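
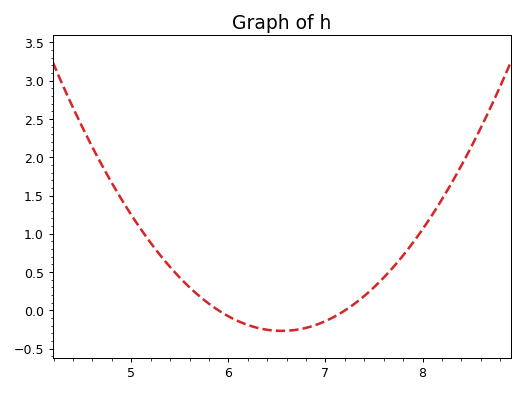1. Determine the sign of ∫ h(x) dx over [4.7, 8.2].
positive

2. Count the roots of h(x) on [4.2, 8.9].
2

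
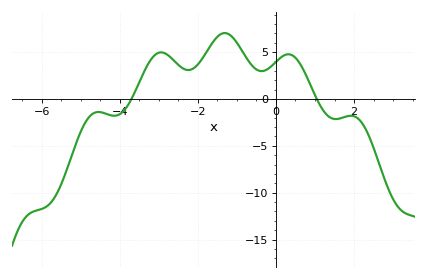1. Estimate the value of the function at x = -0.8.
4.5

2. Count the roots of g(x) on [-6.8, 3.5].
2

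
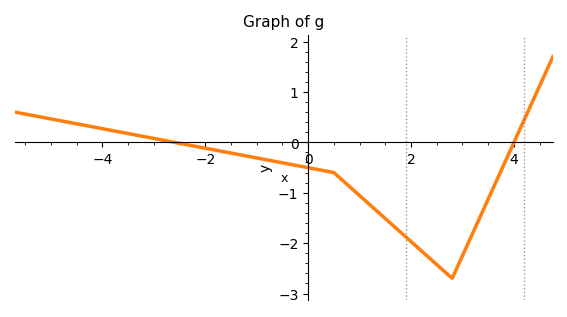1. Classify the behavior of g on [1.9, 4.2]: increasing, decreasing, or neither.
neither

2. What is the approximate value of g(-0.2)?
-0.5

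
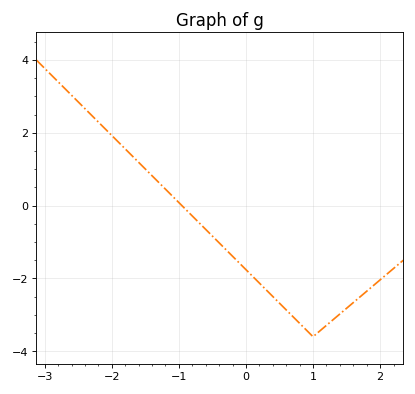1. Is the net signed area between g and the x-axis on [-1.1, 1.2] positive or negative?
negative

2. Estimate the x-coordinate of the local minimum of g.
1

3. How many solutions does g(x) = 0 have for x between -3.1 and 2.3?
1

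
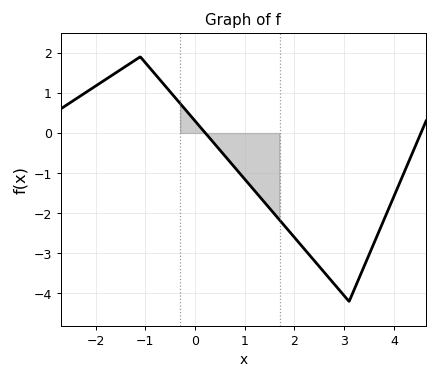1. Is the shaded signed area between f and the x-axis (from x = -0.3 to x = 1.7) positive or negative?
negative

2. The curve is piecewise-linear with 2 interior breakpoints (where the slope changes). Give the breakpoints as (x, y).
(-1.1, 1.9); (3.1, -4.2)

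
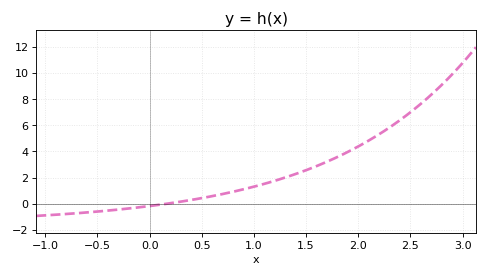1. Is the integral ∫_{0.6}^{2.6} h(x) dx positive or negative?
positive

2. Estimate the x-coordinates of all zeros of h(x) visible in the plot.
0.168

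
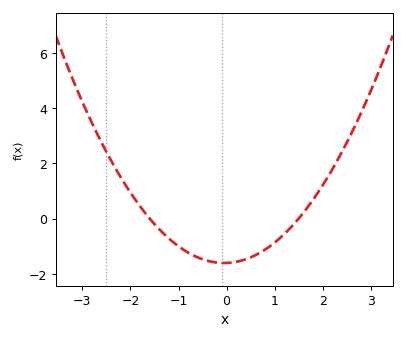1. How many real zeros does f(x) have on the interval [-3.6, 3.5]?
2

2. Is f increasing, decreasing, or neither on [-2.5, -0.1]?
decreasing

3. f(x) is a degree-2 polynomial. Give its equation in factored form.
y = 0.67(x + 1.6)(x - 1.5)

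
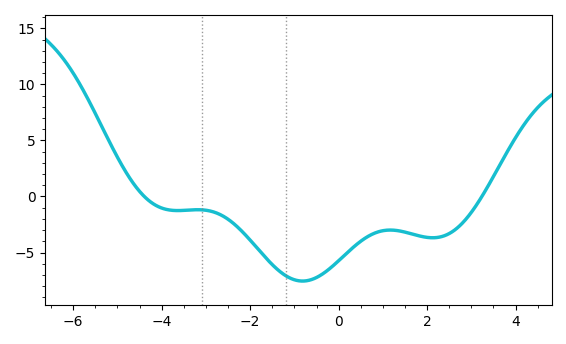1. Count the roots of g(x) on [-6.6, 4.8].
2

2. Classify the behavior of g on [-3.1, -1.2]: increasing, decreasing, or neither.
decreasing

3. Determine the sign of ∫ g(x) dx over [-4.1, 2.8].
negative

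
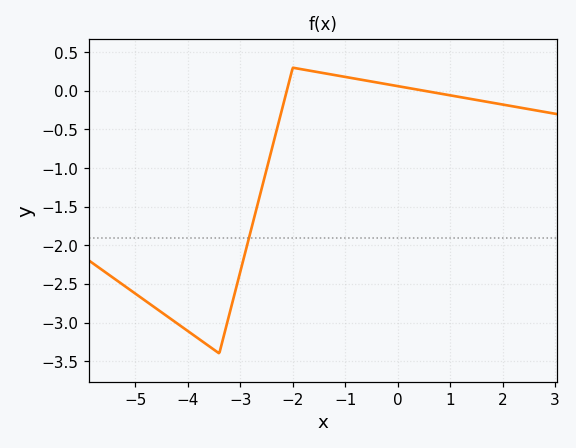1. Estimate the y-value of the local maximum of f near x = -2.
0.3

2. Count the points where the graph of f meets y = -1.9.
1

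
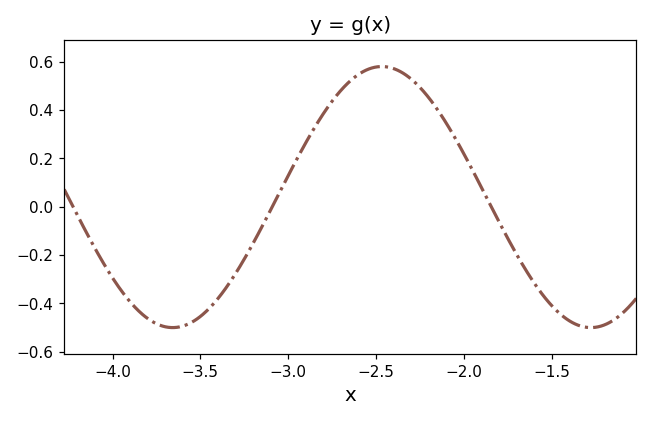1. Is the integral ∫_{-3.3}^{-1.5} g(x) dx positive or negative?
positive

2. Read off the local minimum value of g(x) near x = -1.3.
-0.5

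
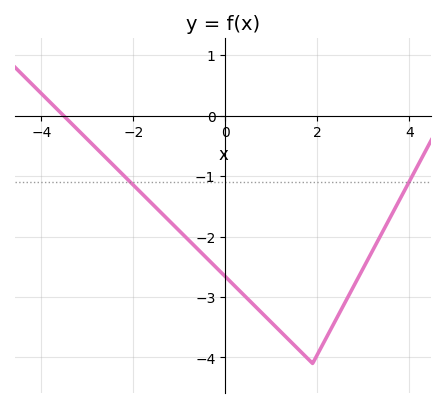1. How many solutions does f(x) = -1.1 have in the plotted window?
2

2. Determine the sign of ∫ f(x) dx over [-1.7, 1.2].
negative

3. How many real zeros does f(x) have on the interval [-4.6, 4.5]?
1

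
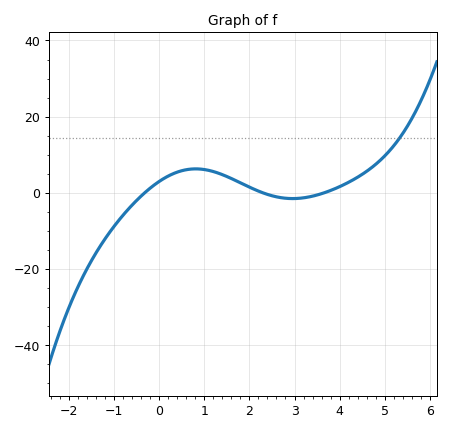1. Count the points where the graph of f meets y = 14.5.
1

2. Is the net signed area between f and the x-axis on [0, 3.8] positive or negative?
positive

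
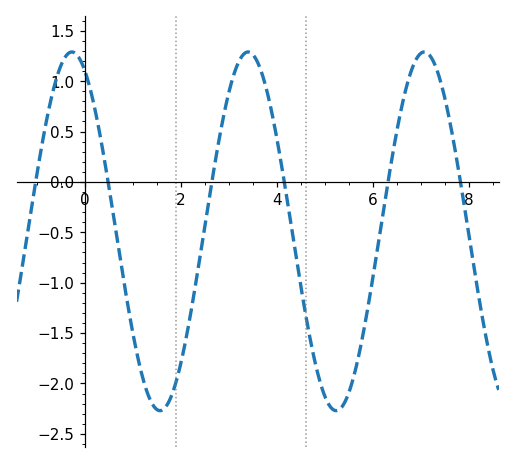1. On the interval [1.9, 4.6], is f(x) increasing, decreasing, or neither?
neither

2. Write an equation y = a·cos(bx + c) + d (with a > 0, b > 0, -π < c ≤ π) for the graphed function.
y = 1.78cos(1.71x + 0.472) - 0.49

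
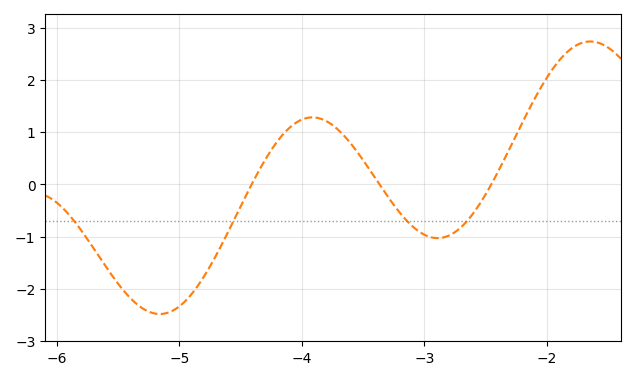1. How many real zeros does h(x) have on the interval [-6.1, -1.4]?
3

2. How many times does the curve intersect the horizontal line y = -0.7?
4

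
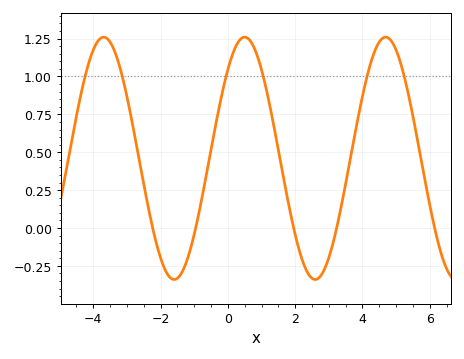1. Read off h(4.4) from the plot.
1.19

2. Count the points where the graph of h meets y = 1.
6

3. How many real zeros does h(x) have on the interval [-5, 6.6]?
5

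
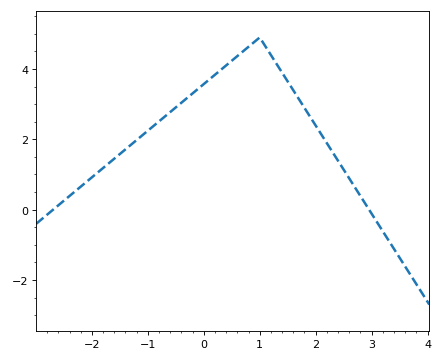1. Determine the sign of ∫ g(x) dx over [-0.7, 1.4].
positive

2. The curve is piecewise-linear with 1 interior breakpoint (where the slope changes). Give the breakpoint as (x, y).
(1, 4.9)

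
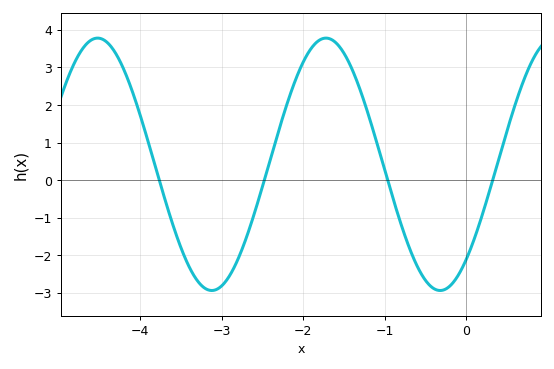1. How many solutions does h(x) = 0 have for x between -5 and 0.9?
4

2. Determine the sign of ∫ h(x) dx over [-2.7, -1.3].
positive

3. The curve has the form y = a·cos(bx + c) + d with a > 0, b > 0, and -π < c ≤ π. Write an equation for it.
y = 3.36cos(2.2x - 2.4) + 0.42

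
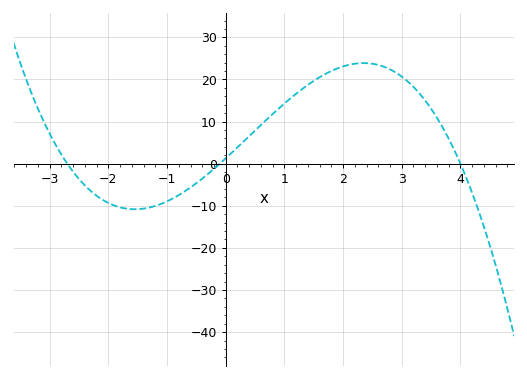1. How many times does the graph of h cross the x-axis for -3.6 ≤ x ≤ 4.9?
3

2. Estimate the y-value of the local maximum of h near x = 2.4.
24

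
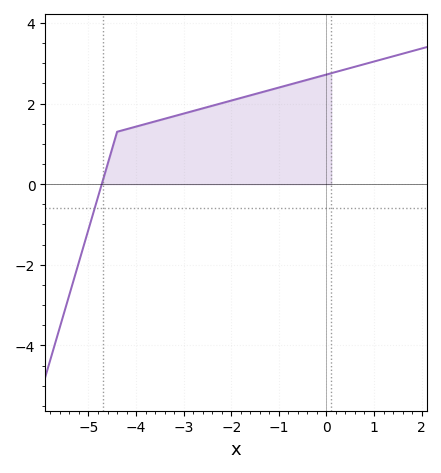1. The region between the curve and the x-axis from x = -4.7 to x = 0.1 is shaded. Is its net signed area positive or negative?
positive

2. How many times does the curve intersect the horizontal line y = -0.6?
1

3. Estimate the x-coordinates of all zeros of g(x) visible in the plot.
-4.72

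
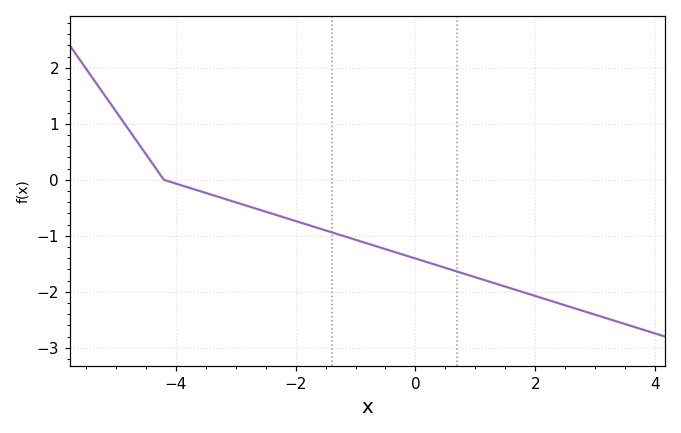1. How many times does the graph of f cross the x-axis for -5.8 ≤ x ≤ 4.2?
1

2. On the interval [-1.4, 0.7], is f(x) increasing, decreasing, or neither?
decreasing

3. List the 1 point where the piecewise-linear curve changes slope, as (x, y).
(-4.2, 0)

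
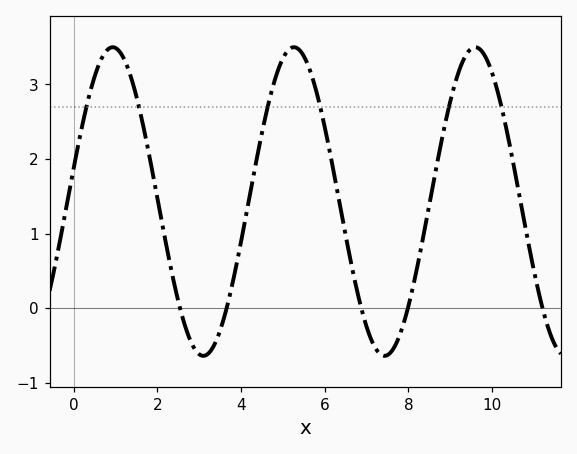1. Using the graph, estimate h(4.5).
2.36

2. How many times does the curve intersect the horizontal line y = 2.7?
6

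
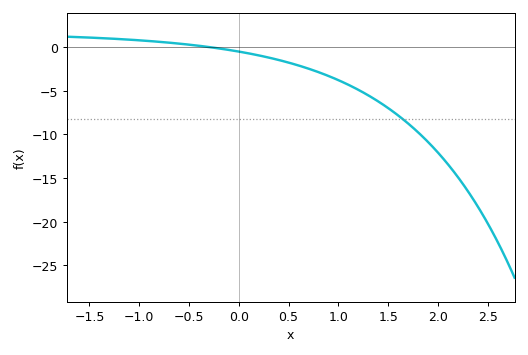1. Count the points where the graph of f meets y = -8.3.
1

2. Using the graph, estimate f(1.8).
-10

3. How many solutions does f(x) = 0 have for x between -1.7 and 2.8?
1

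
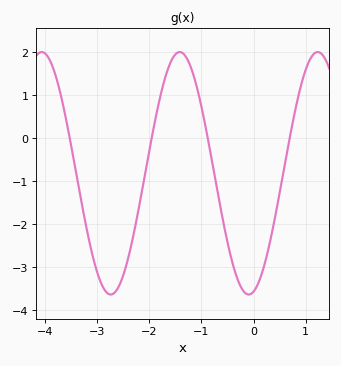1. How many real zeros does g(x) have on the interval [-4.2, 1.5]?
4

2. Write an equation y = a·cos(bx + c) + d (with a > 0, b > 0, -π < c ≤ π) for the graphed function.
y = 2.82cos(2.4x - 2.9) - 0.82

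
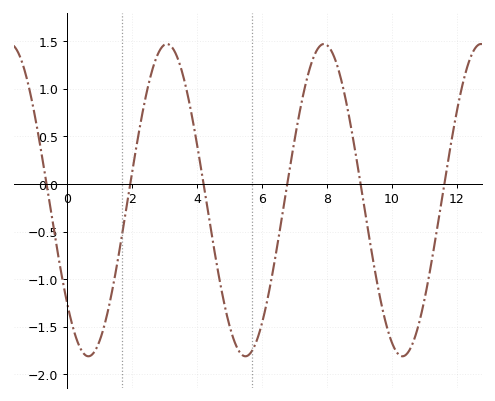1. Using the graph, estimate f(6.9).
0.259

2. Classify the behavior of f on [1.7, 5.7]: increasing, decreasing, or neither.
neither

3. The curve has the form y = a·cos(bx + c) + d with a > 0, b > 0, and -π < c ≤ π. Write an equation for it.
y = 1.64cos(1.3x + 2.29) - 0.17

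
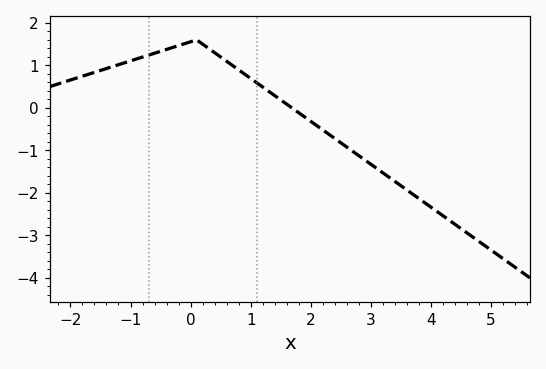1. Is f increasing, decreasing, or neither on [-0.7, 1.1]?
neither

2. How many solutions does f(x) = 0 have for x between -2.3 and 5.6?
1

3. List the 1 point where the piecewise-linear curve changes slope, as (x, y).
(0.1, 1.6)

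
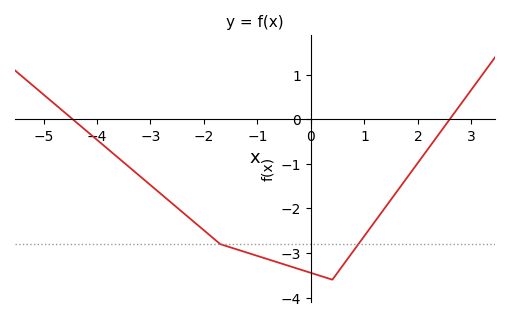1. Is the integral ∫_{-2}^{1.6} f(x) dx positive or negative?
negative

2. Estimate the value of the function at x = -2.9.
-1.6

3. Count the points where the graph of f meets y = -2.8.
2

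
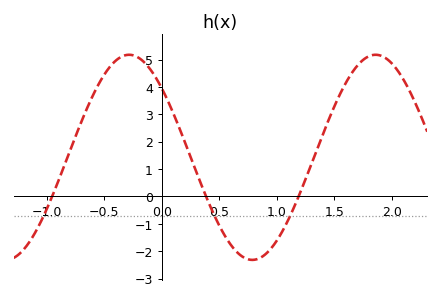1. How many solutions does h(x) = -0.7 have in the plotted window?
3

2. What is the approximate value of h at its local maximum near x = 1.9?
5.18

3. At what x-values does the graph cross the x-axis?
-0.953, 0.386, 1.19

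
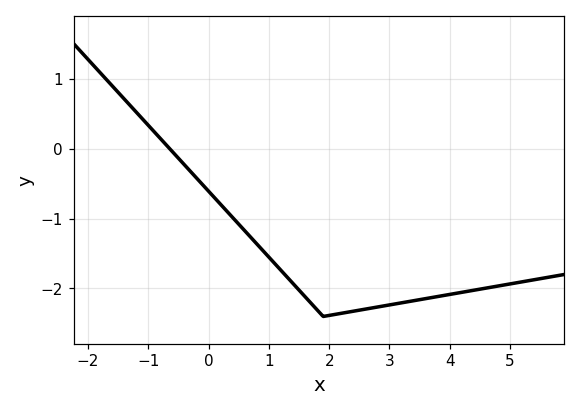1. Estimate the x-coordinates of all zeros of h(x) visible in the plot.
-0.6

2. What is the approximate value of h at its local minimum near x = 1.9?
-2.4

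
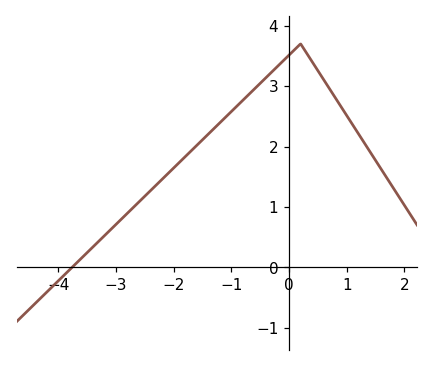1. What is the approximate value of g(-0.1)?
3.42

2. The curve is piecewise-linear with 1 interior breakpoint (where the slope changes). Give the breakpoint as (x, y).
(0.2, 3.7)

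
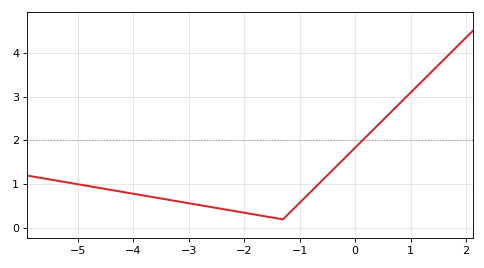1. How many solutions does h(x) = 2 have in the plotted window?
1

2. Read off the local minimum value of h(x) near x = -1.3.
0.201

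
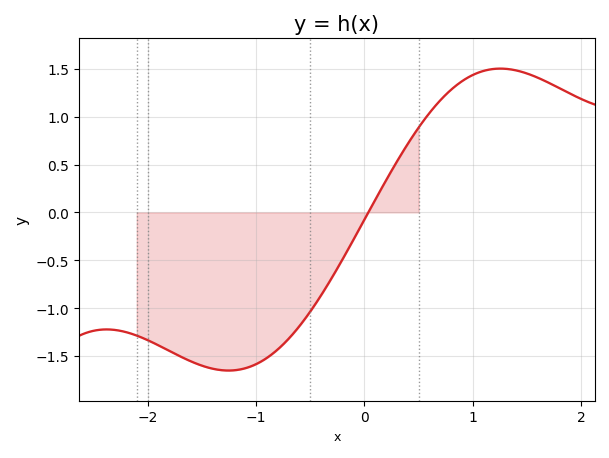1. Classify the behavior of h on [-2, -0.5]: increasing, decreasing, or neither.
neither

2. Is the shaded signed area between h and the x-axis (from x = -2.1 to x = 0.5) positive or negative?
negative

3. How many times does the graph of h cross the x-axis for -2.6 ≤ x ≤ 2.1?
1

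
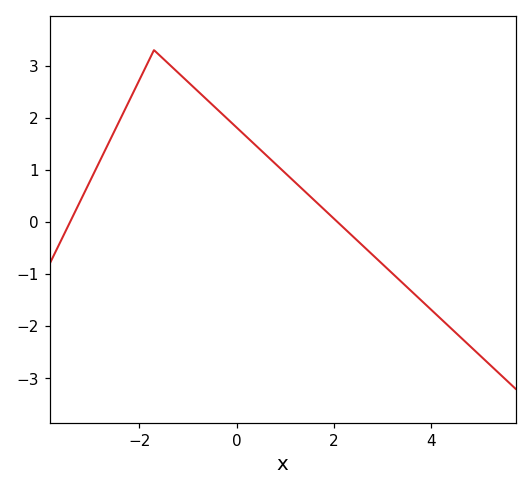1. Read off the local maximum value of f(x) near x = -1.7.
3.3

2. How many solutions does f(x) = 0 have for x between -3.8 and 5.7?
2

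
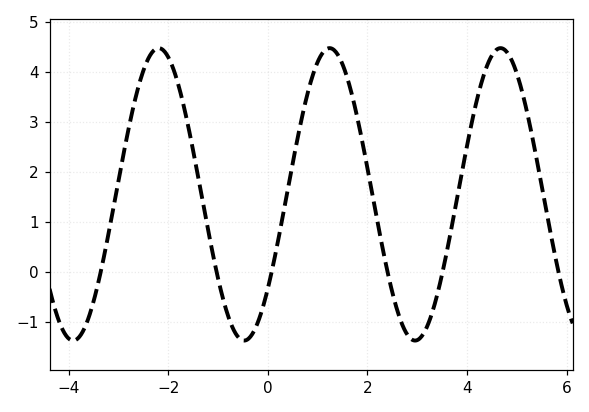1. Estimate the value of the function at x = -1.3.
1.4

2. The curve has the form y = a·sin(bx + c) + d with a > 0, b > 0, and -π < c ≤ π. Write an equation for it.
y = 2.93sin(1.8x - 0.7) + 1.55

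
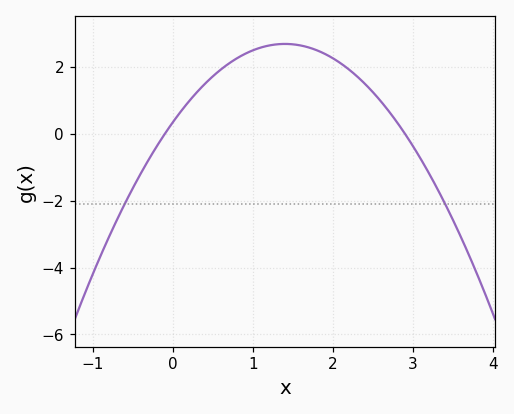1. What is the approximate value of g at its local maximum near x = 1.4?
2.6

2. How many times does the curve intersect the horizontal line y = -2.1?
2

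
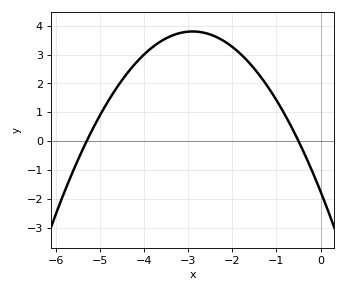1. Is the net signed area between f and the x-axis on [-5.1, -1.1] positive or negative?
positive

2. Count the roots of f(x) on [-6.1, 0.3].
2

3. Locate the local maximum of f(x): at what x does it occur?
-2.9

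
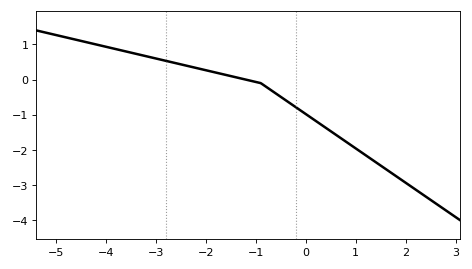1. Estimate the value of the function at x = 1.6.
-2.5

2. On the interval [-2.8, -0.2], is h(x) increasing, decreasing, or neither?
decreasing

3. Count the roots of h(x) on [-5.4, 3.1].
1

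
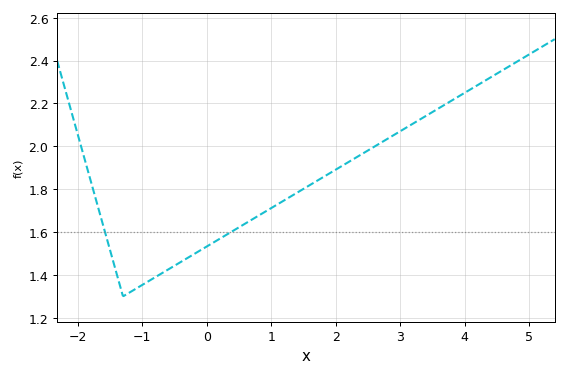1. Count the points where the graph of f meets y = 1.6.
2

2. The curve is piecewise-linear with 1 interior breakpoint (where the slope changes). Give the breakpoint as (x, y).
(-1.3, 1.3)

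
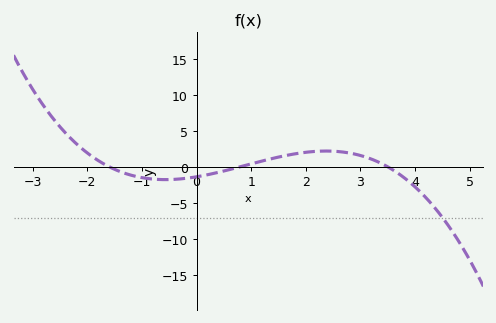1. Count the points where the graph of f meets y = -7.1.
1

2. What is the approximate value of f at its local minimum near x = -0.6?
-1.78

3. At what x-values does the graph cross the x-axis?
-1.6, 0.8, 3.5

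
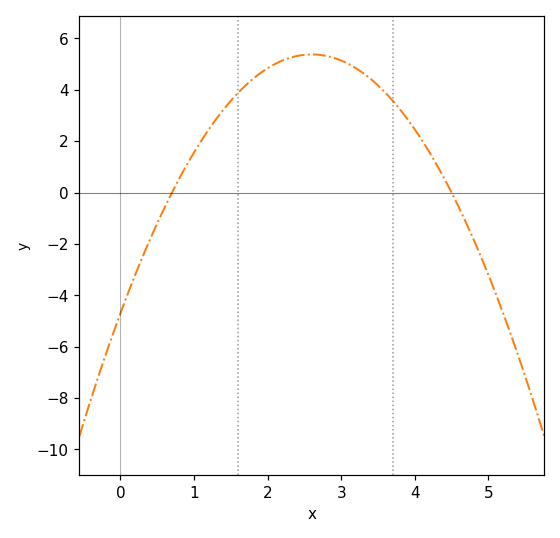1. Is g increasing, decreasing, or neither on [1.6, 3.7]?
neither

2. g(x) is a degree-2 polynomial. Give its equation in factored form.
y = -1.49(x - 0.7)(x - 4.5)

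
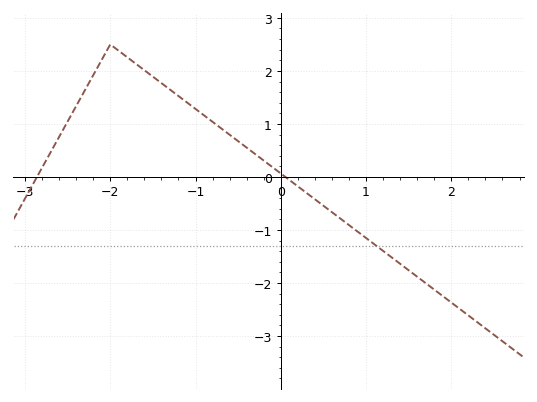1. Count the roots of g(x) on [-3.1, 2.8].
2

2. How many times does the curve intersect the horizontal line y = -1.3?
1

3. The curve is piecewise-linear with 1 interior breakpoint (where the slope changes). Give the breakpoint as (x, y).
(-2, 2.5)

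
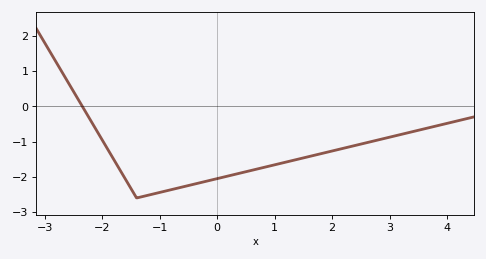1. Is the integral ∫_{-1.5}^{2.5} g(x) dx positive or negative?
negative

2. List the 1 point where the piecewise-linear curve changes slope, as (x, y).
(-1.4, -2.6)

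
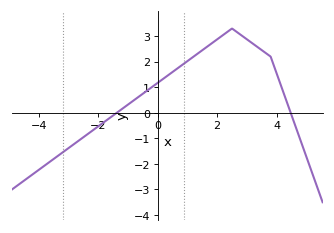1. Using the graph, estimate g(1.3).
2.3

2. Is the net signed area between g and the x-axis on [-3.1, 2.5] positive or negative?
positive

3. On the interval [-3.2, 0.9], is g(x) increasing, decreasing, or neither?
increasing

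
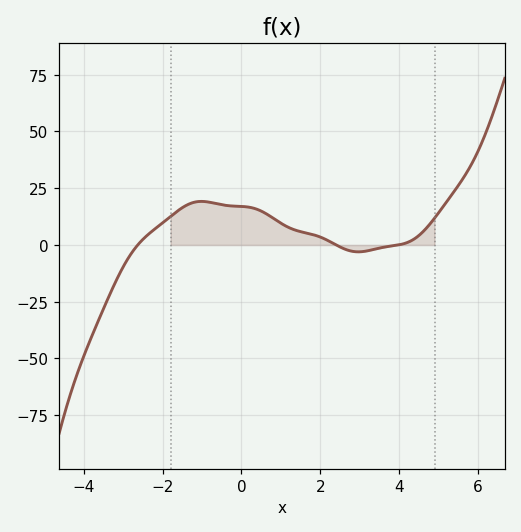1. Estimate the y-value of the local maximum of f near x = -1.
19.2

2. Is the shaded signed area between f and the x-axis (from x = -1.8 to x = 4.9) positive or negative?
positive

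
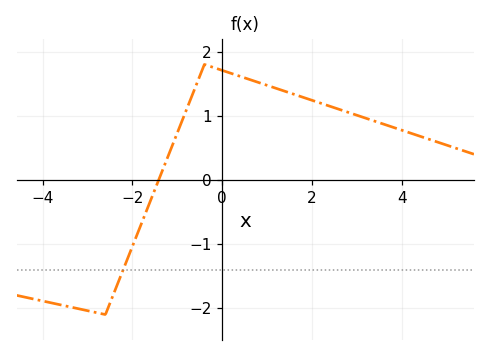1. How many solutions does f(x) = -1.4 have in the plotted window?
1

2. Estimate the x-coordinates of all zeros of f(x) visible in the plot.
-1.42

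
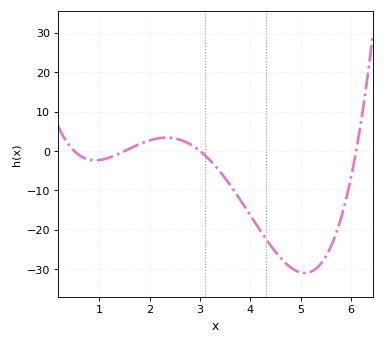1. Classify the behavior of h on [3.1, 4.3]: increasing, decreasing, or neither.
decreasing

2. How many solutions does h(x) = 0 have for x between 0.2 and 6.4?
4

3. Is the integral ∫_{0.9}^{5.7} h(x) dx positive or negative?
negative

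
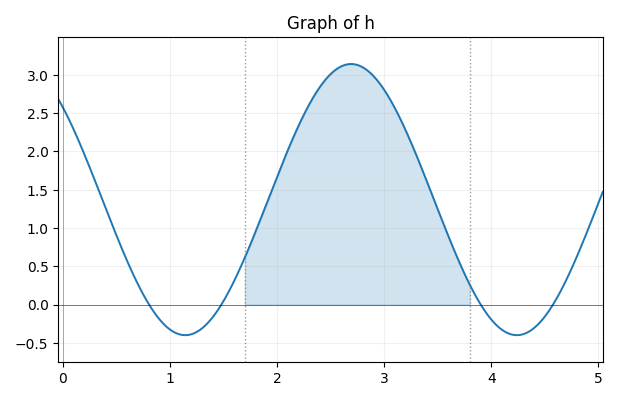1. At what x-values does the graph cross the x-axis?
0.806, 1.48, 3.9, 4.58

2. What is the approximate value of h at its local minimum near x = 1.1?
-0.4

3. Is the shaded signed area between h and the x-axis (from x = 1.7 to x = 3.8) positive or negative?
positive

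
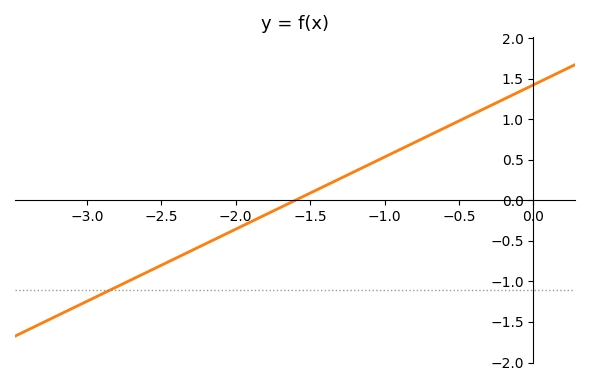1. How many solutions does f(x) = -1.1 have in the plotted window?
1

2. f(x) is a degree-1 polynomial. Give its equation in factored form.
y = 0.89(x + 1.6)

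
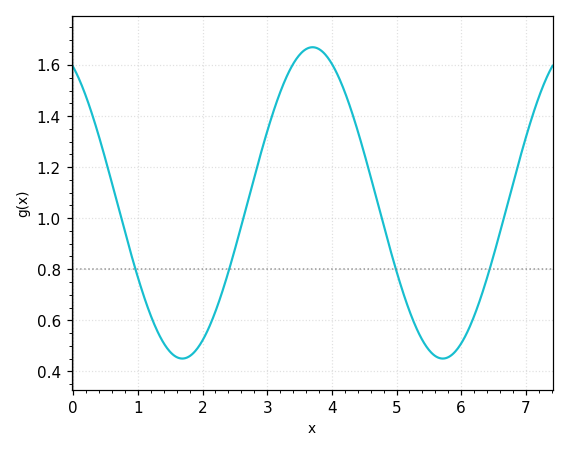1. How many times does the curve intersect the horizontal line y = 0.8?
4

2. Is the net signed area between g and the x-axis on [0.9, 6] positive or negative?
positive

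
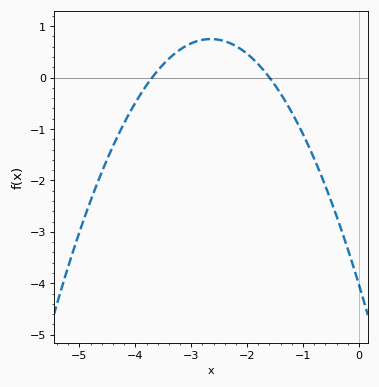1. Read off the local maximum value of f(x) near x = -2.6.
0.7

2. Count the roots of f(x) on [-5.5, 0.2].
2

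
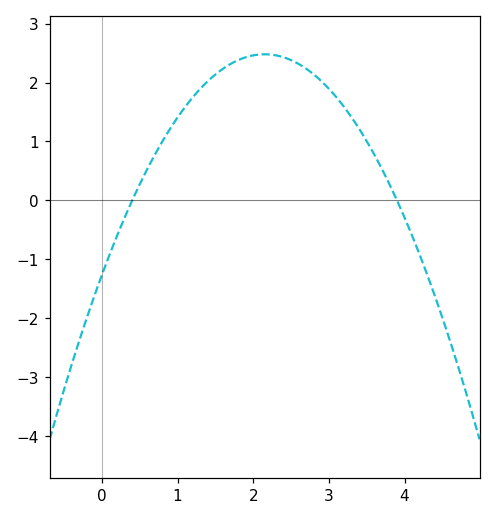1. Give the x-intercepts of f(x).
0.4, 3.9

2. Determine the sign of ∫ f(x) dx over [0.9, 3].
positive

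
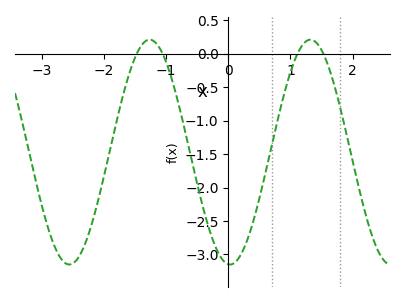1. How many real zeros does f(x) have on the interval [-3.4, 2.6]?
4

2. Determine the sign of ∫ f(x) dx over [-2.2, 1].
negative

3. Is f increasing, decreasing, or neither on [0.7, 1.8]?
neither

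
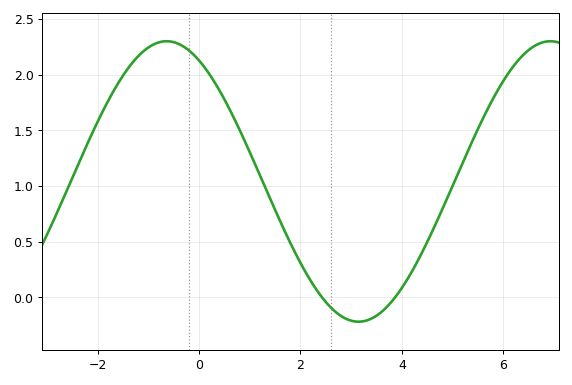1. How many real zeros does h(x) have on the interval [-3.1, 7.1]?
2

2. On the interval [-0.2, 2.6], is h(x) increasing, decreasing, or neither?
decreasing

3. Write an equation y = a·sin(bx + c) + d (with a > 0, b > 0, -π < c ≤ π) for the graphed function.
y = 1.26sin(0.83x + 2.1) + 1.04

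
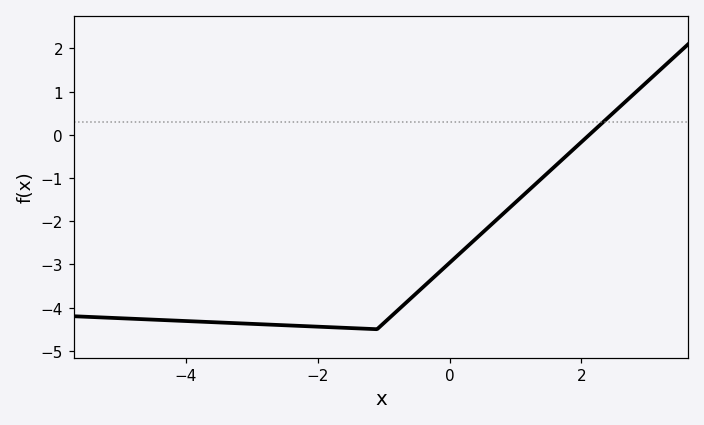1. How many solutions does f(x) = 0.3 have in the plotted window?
1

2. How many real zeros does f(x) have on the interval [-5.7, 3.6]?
1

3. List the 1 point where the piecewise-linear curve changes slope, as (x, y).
(-1.1, -4.5)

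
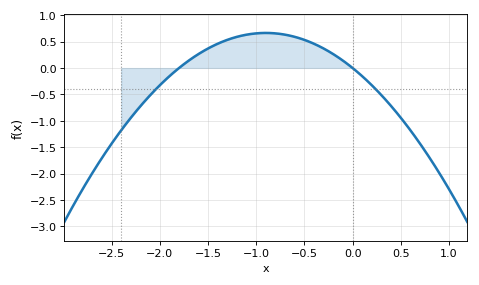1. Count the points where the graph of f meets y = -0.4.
2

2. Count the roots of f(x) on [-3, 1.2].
2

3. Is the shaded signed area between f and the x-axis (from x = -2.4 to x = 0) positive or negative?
positive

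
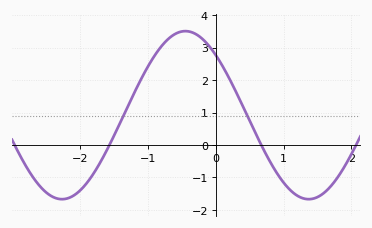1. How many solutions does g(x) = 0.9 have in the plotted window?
2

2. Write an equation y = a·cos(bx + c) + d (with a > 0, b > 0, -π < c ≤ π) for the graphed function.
y = 2.59cos(1.73x + 0.772) + 0.92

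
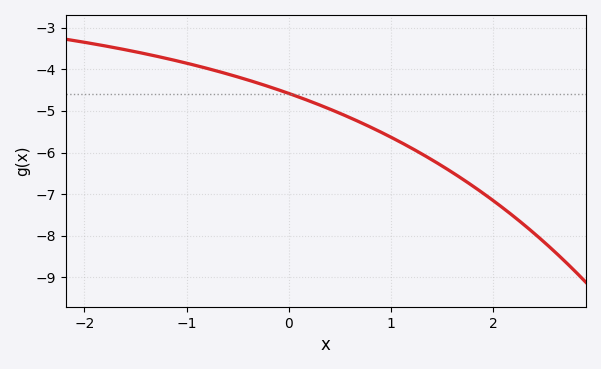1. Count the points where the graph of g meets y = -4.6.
1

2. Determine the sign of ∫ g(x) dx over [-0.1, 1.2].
negative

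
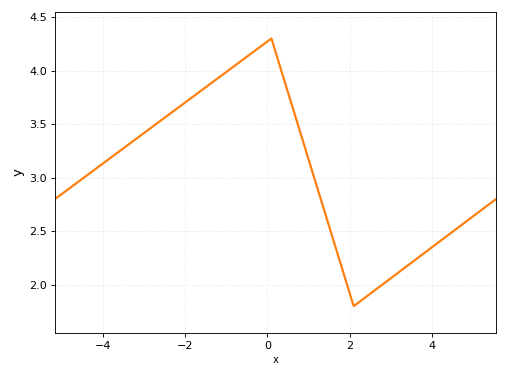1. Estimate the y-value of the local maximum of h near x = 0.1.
4.3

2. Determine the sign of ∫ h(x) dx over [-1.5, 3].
positive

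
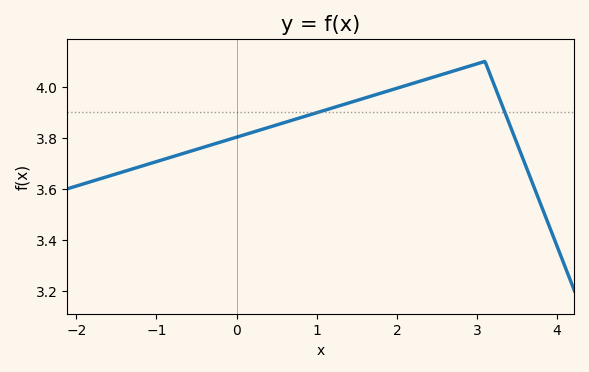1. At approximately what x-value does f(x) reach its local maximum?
3.1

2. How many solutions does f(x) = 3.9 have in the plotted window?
2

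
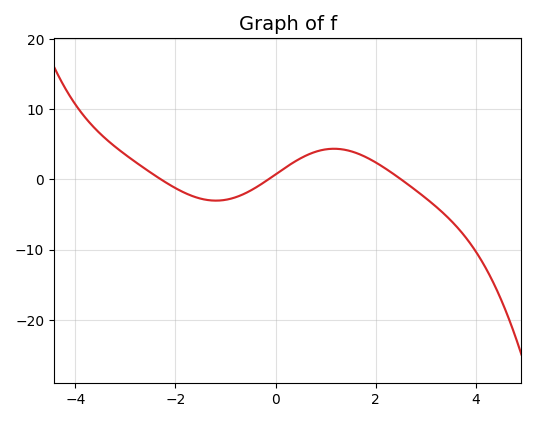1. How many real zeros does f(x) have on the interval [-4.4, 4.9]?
3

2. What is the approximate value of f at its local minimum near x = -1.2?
-3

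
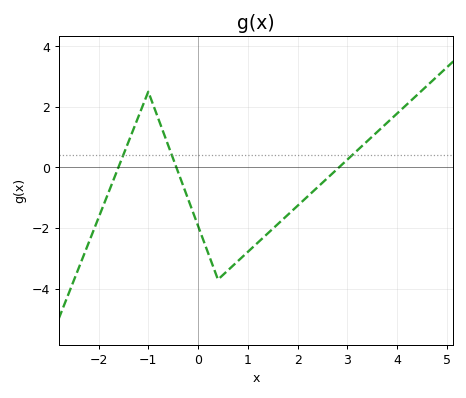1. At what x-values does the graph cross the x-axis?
-1.6, -0.435, 2.83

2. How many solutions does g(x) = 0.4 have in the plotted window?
3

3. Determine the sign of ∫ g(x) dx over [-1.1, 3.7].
negative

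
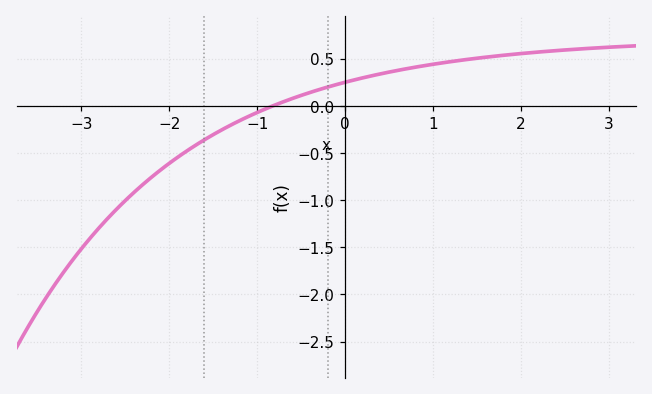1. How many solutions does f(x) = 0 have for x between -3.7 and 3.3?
1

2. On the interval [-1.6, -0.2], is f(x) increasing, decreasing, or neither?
increasing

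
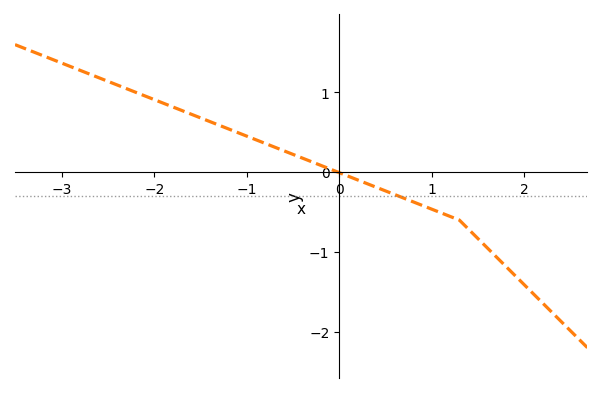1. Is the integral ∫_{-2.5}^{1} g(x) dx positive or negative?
positive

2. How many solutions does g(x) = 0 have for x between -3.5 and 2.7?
1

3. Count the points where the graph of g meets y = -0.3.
1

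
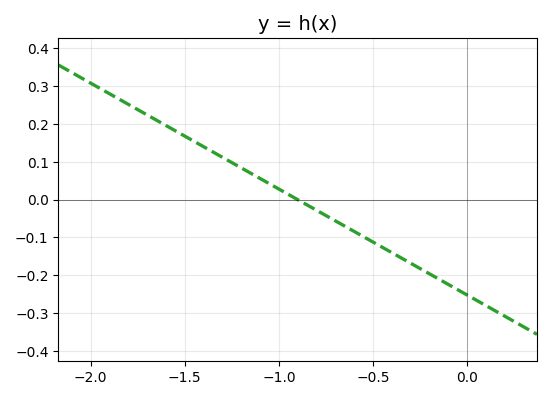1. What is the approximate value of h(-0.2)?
-0.196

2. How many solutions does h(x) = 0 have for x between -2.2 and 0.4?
1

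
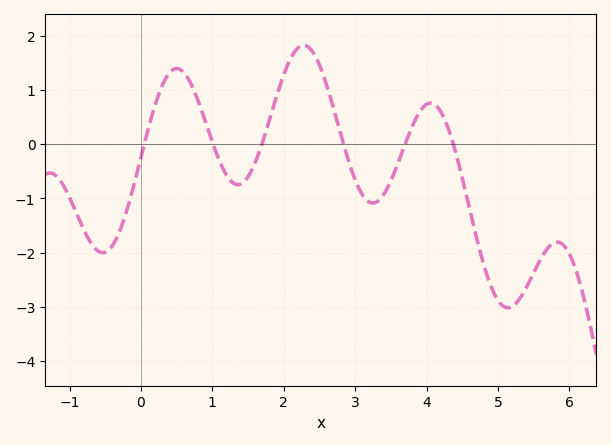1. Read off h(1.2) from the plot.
-0.575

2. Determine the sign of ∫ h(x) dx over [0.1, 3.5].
positive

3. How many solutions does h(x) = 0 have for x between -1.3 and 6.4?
6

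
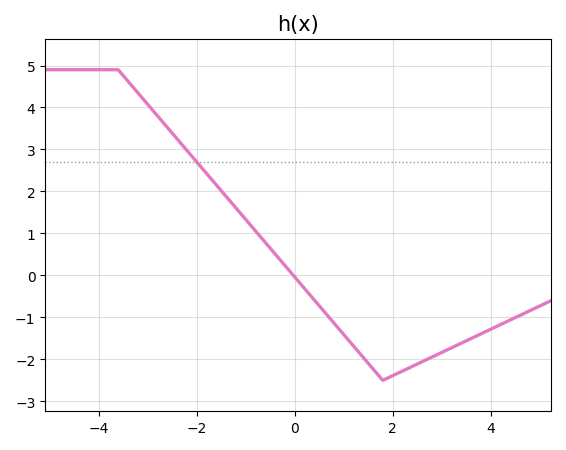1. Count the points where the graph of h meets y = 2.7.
1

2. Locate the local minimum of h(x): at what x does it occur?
1.8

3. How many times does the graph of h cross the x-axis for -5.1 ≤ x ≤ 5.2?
1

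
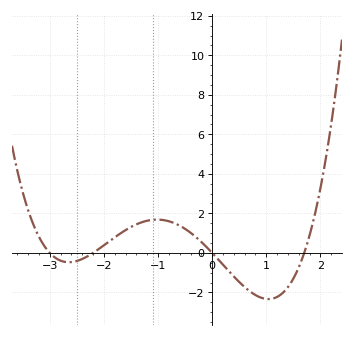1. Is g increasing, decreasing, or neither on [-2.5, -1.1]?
increasing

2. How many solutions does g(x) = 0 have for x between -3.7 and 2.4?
4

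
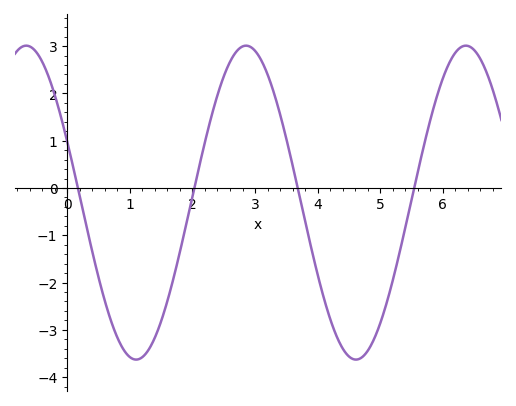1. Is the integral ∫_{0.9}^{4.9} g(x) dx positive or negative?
negative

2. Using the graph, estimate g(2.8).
3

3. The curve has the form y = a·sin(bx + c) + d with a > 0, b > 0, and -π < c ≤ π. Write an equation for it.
y = 3.32sin(1.8x + 2.7) - 0.31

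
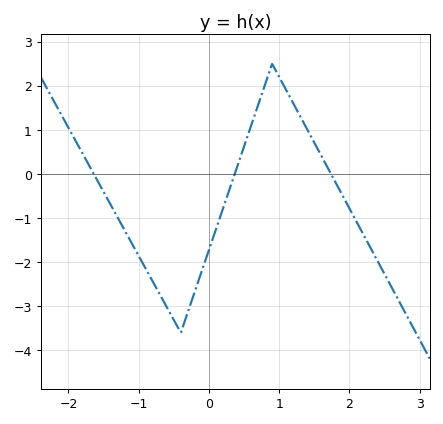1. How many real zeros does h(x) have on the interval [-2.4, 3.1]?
3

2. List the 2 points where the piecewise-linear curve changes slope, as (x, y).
(-0.4, -3.6); (0.9, 2.5)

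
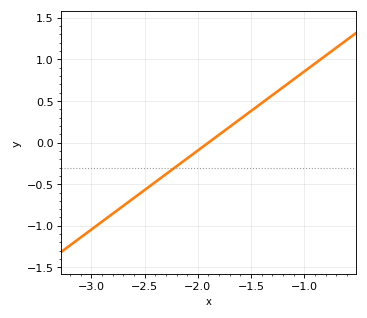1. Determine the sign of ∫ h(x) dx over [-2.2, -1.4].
positive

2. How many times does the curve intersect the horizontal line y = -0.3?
1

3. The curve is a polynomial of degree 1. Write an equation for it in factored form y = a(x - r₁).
y = 0.95(x + 1.9)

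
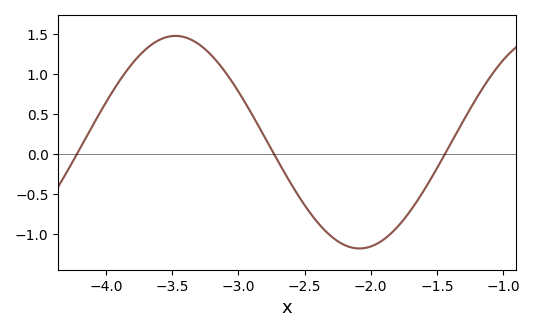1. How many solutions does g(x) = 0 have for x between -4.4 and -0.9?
3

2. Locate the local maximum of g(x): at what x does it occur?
-3.5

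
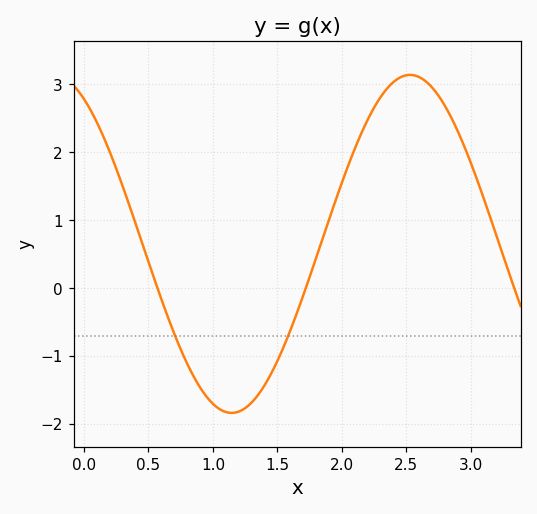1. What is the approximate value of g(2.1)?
2.05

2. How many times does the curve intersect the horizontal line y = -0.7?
2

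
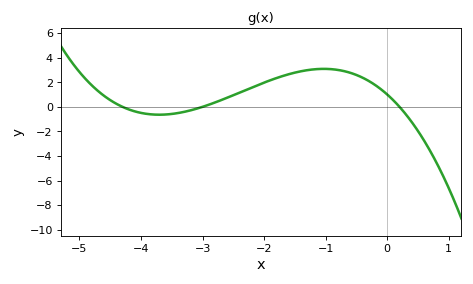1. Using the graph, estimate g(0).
1.01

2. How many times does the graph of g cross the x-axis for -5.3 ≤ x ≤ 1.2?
3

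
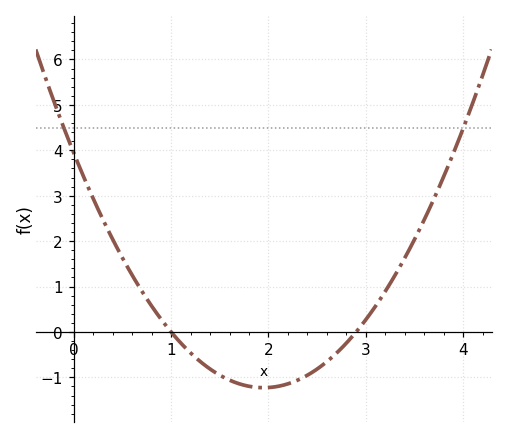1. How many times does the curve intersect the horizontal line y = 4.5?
2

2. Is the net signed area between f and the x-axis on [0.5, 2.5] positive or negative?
negative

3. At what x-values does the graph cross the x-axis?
1, 2.9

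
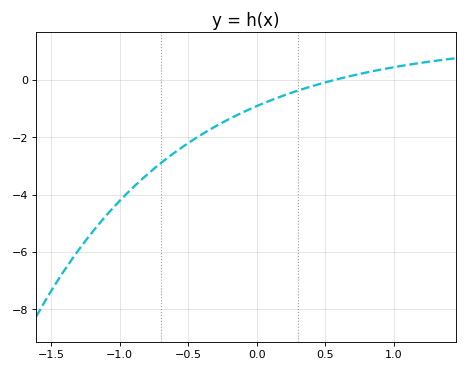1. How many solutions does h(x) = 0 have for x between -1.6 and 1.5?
1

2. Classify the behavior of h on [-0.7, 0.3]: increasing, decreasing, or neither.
increasing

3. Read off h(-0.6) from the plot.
-2.53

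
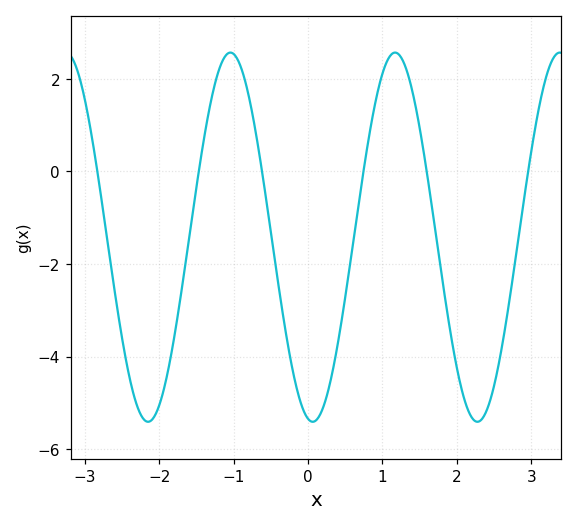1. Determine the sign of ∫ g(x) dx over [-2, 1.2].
negative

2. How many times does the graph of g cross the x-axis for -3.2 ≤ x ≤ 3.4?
6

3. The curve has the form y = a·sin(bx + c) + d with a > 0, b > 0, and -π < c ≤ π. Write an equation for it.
y = 3.99sin(2.8x - 1.8) - 1.42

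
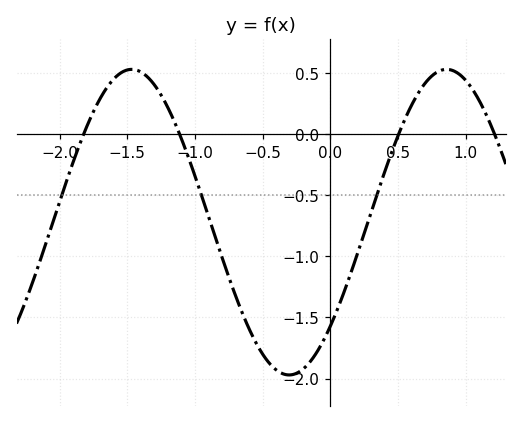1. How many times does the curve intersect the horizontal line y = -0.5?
3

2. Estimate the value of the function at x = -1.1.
-0.037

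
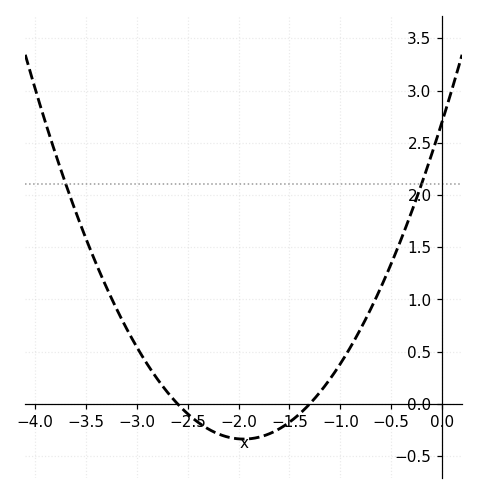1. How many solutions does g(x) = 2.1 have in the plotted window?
2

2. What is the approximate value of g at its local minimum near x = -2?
-0.338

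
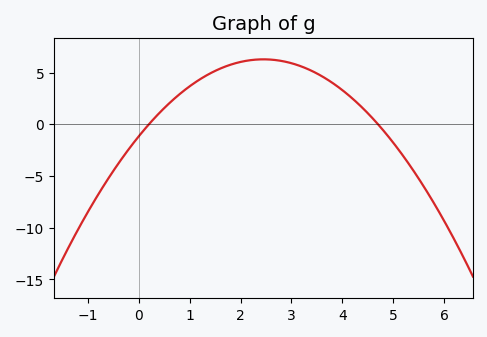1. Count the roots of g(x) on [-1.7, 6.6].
2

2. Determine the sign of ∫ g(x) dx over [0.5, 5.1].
positive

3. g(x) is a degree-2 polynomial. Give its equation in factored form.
y = -1.24(x - 0.2)(x - 4.7)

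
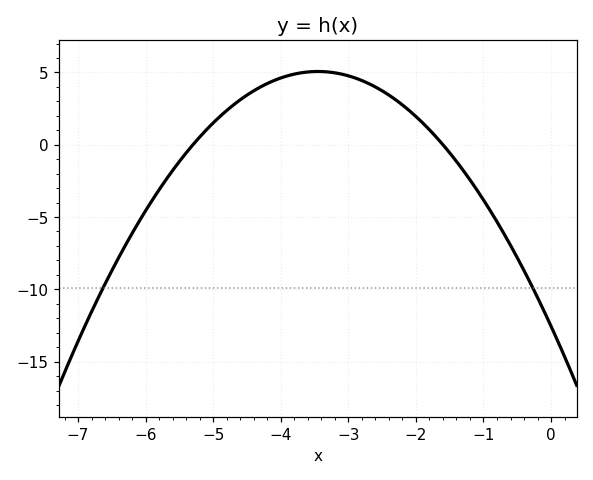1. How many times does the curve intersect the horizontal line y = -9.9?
2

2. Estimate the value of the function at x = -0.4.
-8.7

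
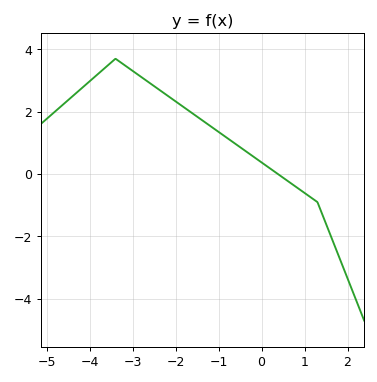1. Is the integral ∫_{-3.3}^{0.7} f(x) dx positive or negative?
positive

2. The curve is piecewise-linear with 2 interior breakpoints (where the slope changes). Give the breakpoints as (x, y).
(-3.4, 3.7); (1.3, -0.9)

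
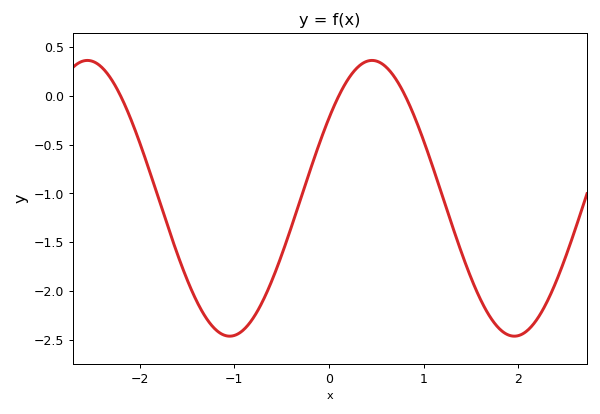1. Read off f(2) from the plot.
-2.45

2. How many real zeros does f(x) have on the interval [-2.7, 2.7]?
3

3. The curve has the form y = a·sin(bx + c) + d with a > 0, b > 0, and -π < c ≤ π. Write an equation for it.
y = 1.41sin(2.1x + 0.62) - 1.05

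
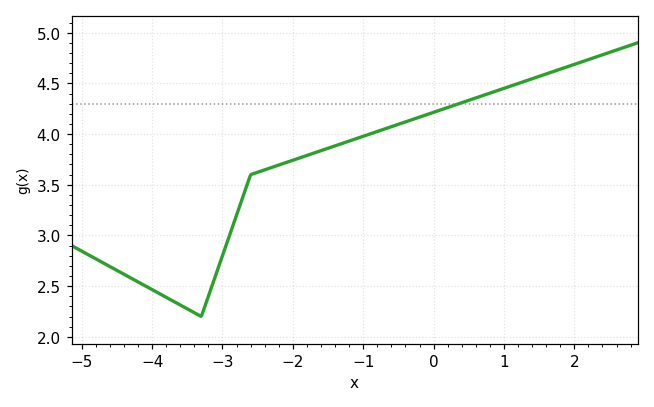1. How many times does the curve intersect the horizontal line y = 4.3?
1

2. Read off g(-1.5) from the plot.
3.85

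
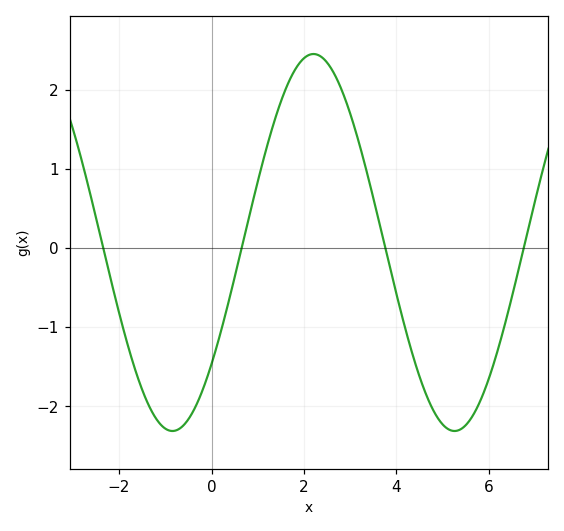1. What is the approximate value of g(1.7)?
2.1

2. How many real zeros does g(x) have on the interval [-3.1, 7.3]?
4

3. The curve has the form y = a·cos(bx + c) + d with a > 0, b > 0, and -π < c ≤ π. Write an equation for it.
y = 2.38cos(1x - 2.3) + 0.07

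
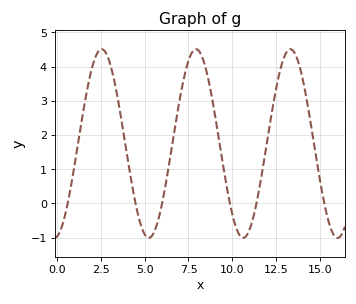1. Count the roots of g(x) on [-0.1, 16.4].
6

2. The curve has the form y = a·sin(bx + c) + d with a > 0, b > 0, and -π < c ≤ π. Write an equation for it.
y = 2.76sin(1.2x - 1.4) + 1.75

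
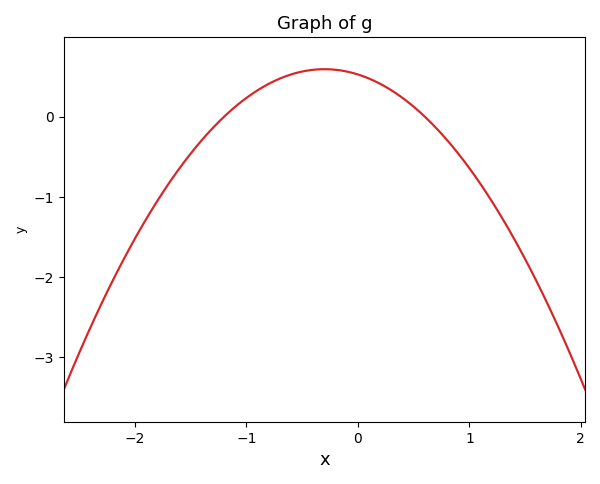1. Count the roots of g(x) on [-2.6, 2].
2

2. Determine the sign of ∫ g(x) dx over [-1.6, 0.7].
positive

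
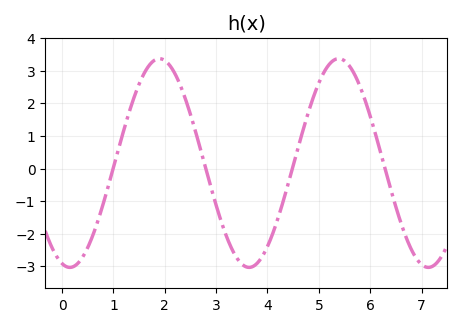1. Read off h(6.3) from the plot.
-0.1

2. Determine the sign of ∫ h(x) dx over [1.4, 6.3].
positive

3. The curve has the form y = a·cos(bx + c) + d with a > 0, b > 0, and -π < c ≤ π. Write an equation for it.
y = 3.2cos(1.8x + 2.9) + 0.17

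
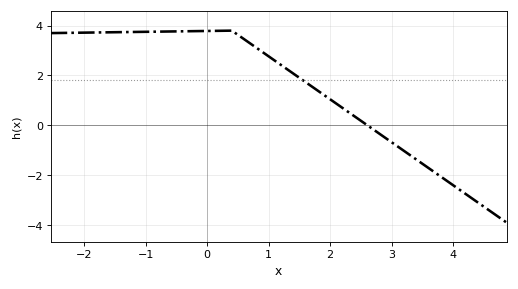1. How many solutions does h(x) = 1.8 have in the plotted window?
1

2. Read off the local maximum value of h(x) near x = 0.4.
3.8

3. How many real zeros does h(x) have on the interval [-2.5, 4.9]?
1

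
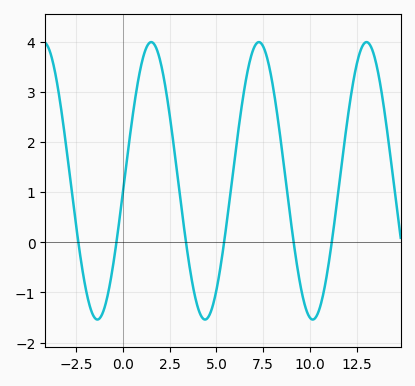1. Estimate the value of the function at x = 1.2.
3.8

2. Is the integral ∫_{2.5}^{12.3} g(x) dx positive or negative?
positive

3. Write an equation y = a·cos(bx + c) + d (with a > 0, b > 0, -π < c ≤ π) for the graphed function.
y = 2.77cos(1.1x - 1.6) + 1.23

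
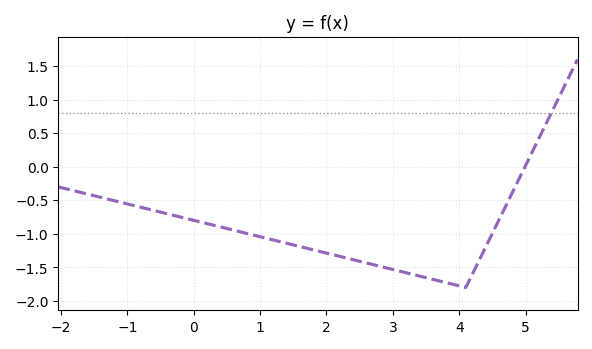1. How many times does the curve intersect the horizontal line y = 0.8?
1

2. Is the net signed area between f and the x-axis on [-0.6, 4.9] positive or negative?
negative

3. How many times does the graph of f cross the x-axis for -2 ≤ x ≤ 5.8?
1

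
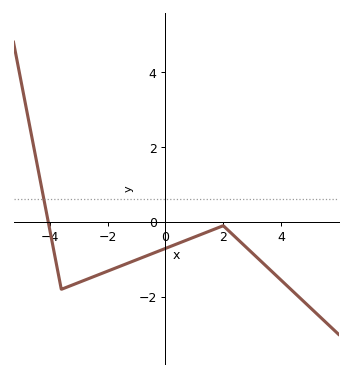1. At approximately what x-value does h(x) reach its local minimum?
-3.59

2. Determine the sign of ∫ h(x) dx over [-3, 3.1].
negative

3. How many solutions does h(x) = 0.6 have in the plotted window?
1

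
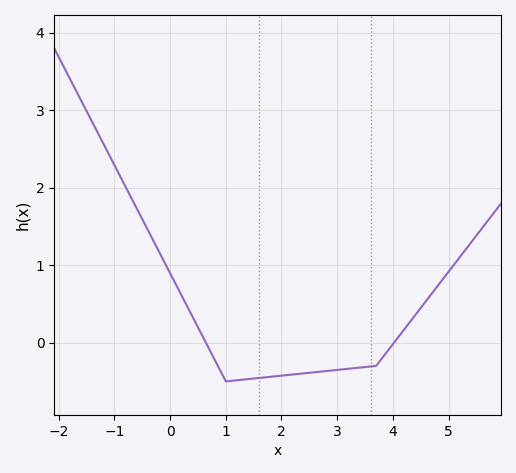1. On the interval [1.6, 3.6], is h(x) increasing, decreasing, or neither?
increasing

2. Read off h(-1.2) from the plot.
2.57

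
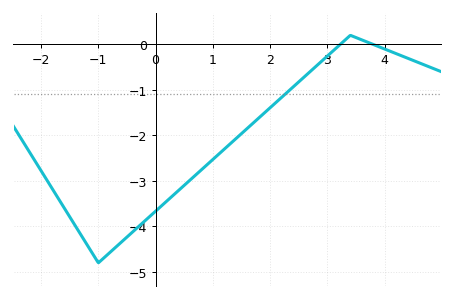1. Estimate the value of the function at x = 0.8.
-2.75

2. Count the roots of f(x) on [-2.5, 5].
2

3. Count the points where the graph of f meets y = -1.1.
1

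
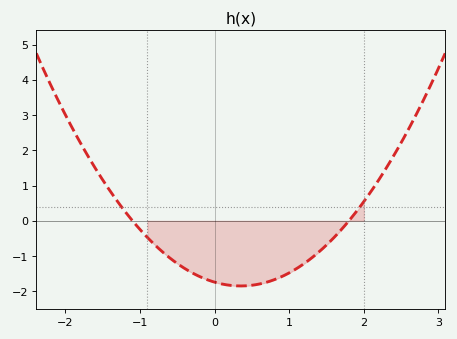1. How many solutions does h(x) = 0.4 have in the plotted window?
2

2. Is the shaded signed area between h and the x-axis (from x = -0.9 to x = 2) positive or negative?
negative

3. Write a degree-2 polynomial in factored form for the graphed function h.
y = 0.88(x + 1.1)(x - 1.8)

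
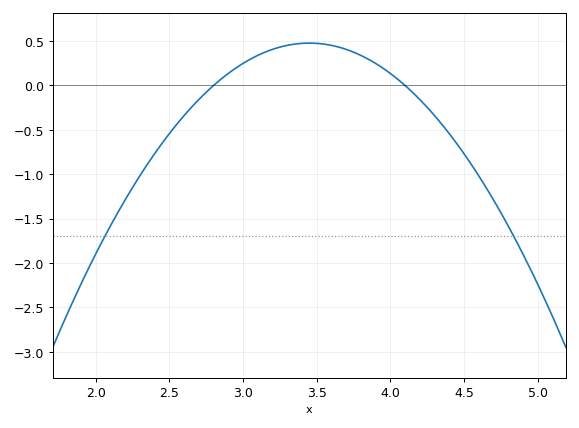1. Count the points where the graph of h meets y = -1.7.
2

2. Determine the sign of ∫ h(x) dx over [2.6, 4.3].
positive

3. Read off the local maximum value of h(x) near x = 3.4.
0.5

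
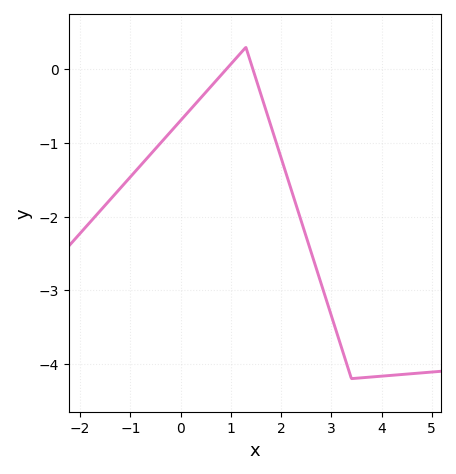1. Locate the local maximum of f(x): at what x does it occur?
1.3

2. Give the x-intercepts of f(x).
0.9, 1.4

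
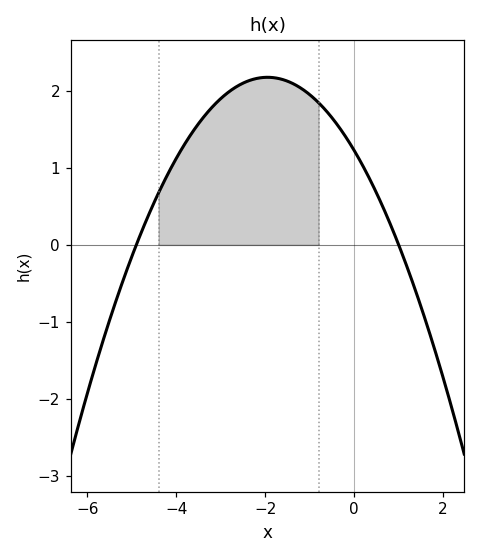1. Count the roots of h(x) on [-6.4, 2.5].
2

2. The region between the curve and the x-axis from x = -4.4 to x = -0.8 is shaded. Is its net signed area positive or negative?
positive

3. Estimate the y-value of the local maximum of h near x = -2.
2.2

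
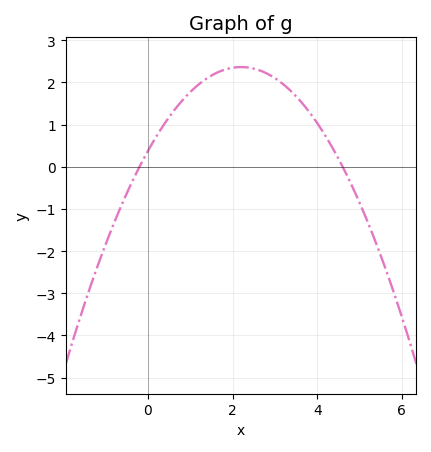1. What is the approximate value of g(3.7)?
1.4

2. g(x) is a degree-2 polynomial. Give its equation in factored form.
y = -0.41(x + 0.2)(x - 4.6)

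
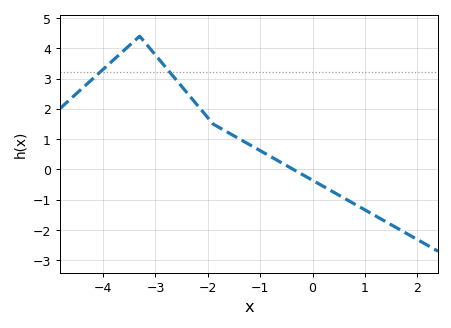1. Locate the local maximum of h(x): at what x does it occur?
-3.3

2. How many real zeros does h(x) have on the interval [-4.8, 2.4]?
1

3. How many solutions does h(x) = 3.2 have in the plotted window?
2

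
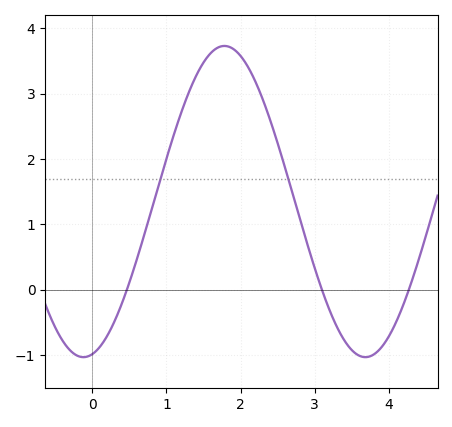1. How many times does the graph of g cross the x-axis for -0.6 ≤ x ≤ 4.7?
3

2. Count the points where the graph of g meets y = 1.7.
2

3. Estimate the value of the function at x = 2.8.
1.09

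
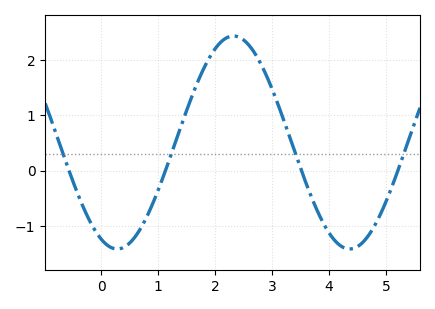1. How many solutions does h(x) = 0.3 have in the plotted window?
4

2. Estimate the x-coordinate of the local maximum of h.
2.32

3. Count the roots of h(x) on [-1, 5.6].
4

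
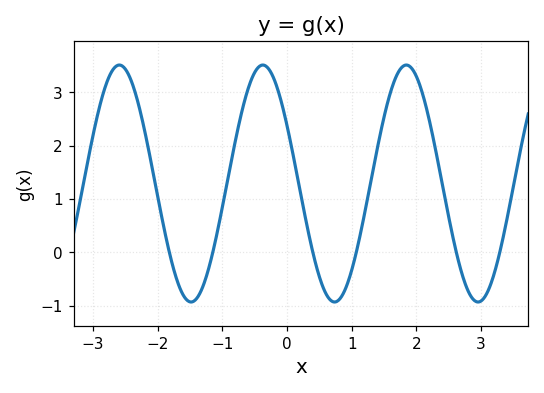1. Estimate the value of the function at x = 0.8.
-0.9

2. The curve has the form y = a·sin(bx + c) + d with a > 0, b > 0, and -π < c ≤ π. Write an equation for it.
y = 2.22sin(2.8x + 2.6) + 1.29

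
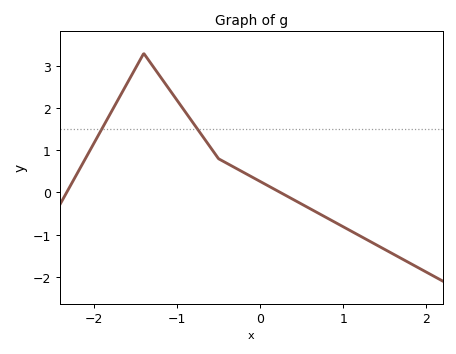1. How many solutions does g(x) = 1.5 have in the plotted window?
2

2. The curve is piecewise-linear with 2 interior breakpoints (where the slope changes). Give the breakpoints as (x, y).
(-1.4, 3.3); (-0.5, 0.8)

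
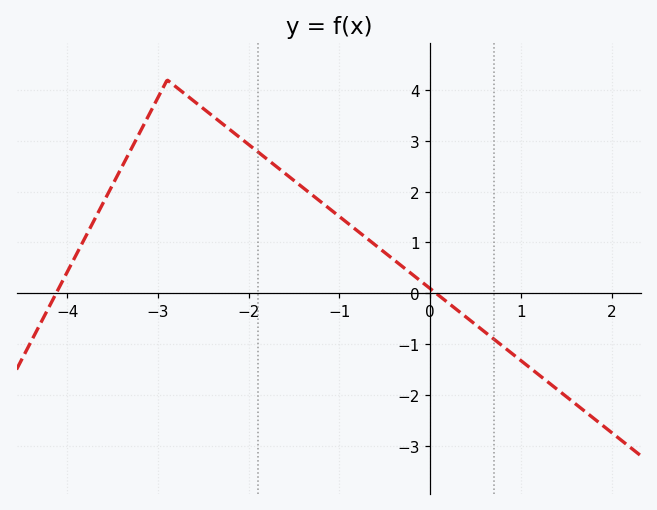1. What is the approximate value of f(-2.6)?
3.78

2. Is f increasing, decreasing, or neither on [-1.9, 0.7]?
decreasing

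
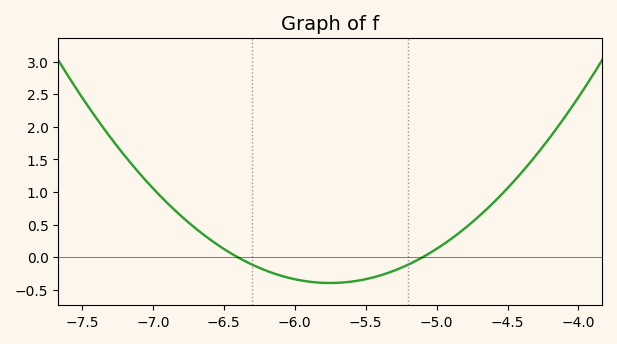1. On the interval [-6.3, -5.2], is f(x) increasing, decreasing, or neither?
neither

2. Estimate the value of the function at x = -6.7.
0.446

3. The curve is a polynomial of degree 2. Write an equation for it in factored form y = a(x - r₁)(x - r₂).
y = 0.93(x + 6.4)(x + 5.1)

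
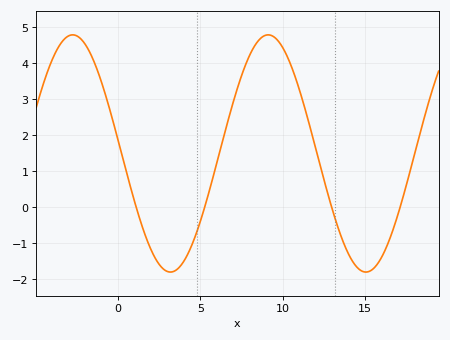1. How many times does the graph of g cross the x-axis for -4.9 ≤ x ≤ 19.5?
4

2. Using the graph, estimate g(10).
4.43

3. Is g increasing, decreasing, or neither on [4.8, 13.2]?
neither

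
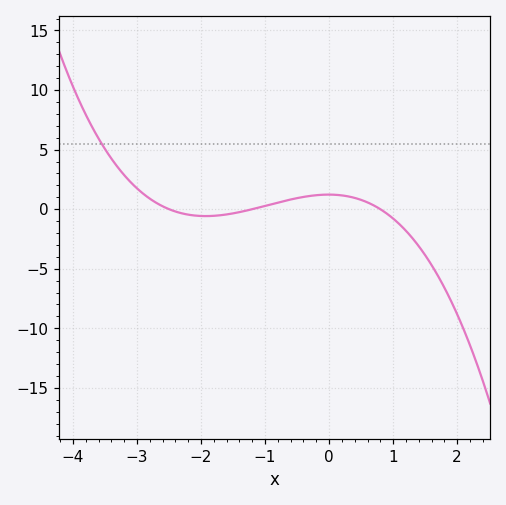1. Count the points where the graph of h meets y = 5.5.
1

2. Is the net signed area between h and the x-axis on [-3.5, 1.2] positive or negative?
positive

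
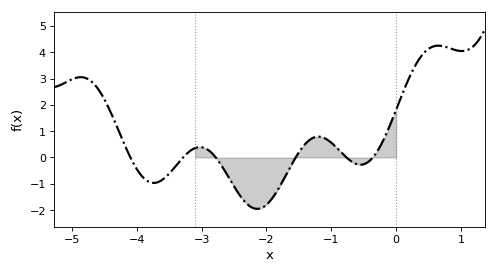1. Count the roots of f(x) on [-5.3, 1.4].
6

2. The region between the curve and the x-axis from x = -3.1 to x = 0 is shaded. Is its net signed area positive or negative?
negative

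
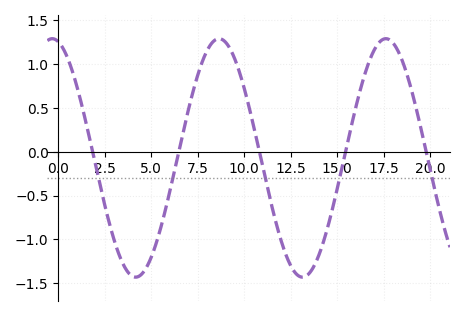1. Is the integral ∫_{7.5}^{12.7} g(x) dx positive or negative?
positive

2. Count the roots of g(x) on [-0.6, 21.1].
5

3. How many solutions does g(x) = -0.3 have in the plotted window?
5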